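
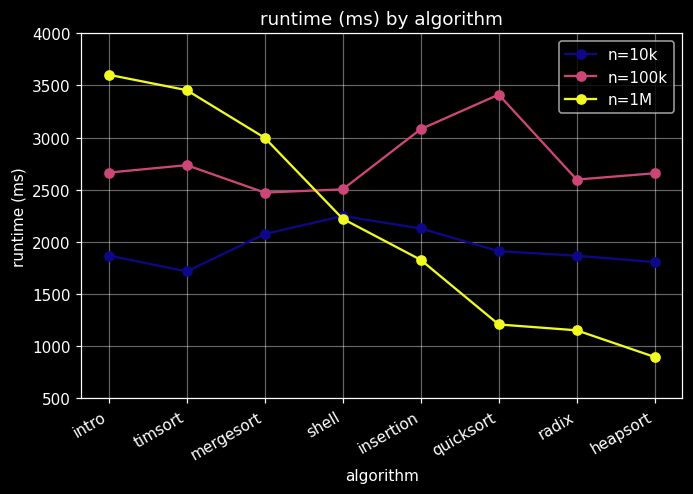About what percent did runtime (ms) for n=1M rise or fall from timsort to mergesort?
timsort ≈ 3500, mergesort ≈ 3000; (3000 − 3500) / 3500 ≈ -14.3%.

≈ -14.3%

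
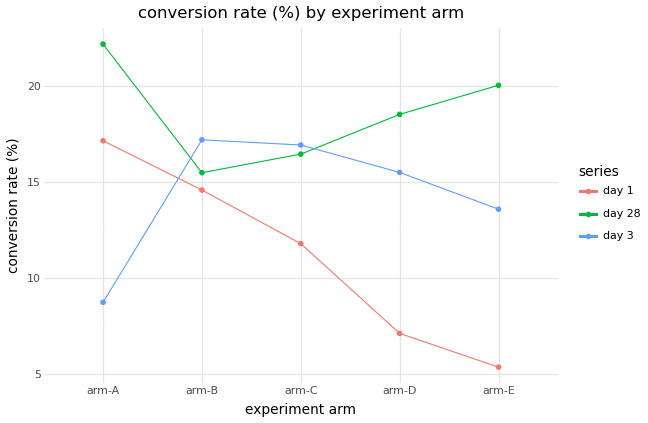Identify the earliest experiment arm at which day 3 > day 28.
arm-A: day 3 ≈ 8 vs day 28 ≈ 22 (not yet); arm-B: day 3 ≈ 18 vs day 28 ≈ 16 (first crossover).

arm-B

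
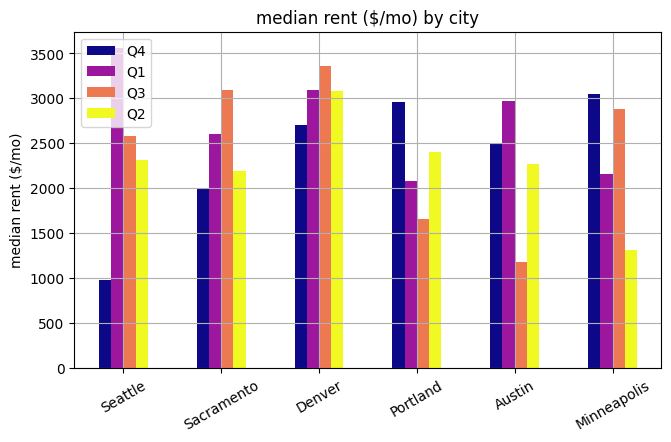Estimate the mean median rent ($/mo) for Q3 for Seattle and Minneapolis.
≈ 2750

(2500 + 3000) / 2 ≈ 2750.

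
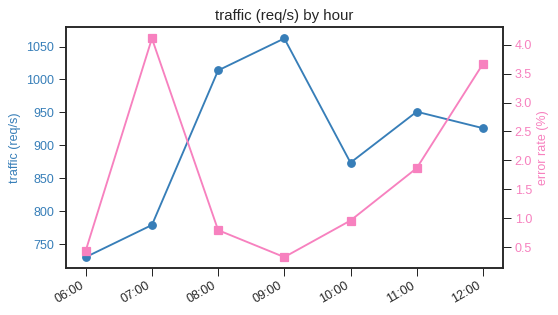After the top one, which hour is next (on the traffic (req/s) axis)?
Top 3 (on the traffic (req/s) axis): 09:00 ≈ 1050, 08:00 ≈ 1000, 11:00 ≈ 950.

08:00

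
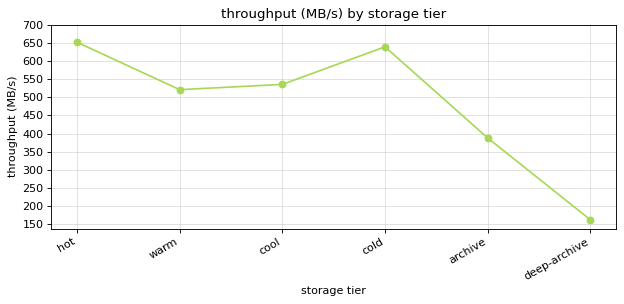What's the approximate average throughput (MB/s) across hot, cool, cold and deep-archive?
≈ 500

(650 + 550 + 650 + 150) / 4 ≈ 500.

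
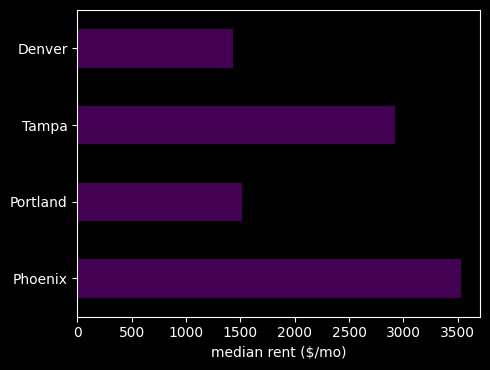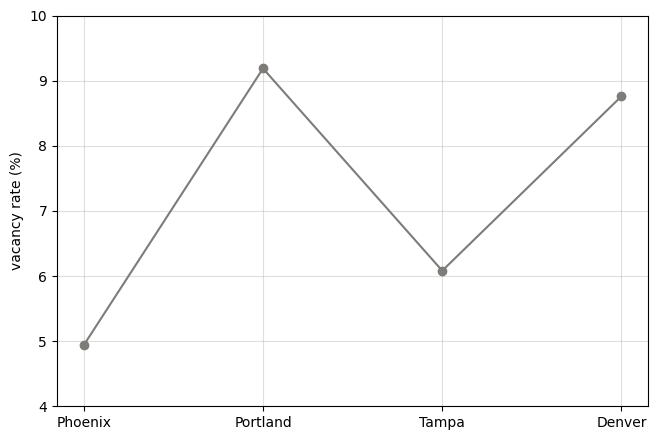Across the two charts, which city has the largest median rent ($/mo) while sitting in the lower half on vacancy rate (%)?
Phoenix

Chart 2 median vacancy rate (%) ≈ 7; below-median cities: Phoenix, Tampa. Among those, Phoenix has the highest median rent ($/mo) (≈ 3500).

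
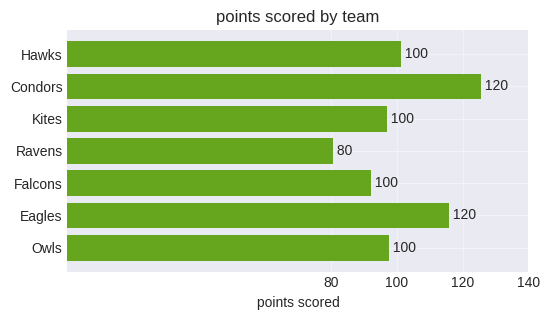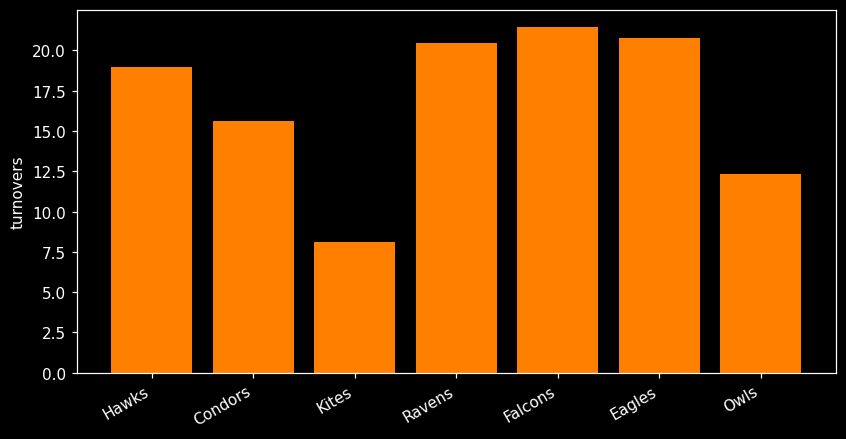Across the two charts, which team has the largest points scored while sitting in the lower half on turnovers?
Condors

Chart 2 median turnovers ≈ 18; below-median teams: Condors, Kites, Owls. Among those, Condors has the highest points scored (≈ 120).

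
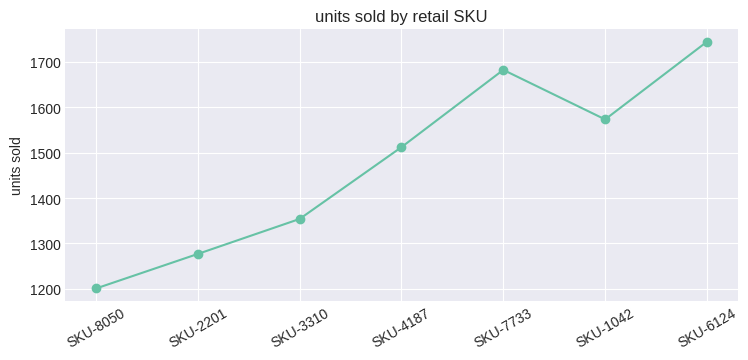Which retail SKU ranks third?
Top 4: SKU-6124 ≈ 1750, SKU-7733 ≈ 1700, SKU-1042 ≈ 1550, SKU-4187 ≈ 1500.

SKU-1042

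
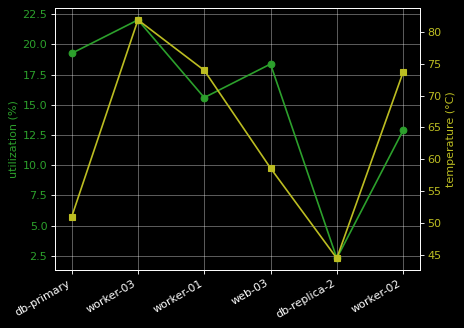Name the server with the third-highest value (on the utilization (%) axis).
Top 4 (on the utilization (%) axis): worker-03 ≈ 22, db-primary ≈ 20, web-03 ≈ 18, worker-01 ≈ 16.

web-03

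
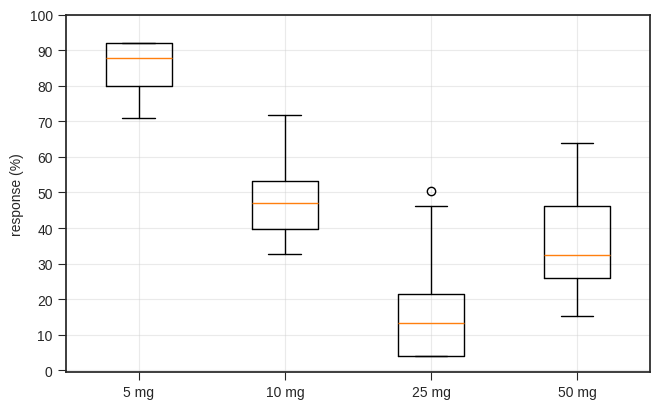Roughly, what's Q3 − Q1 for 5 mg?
Q3 ≈ 90, Q1 ≈ 80; IQR ≈ 10.

≈ 10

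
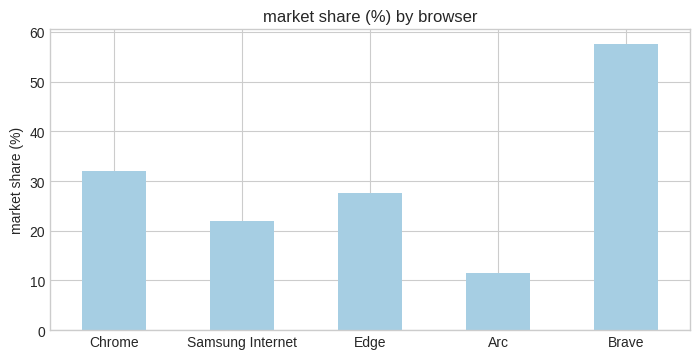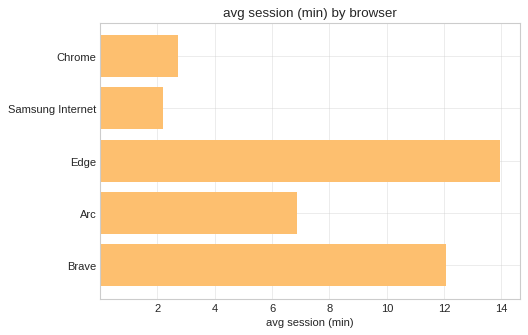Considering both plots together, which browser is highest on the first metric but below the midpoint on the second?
Chart 2 median avg session (min) ≈ 6; below-median browsers: Chrome, Samsung Internet. Among those, Chrome has the highest market share (%) (≈ 30).

Chrome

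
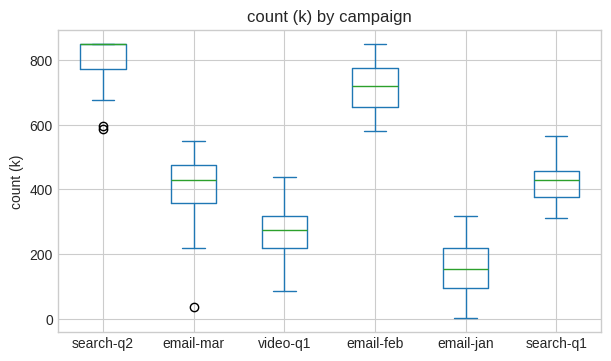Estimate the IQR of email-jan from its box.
≈ 100

Q3 ≈ 200, Q1 ≈ 100; IQR ≈ 100.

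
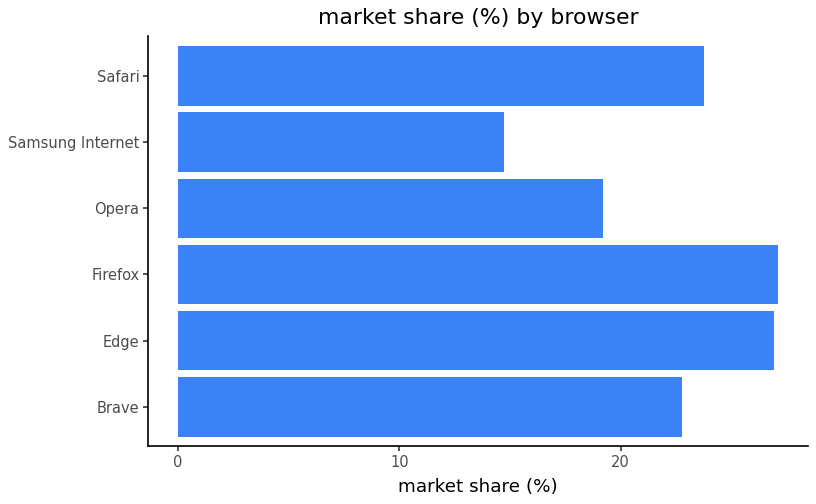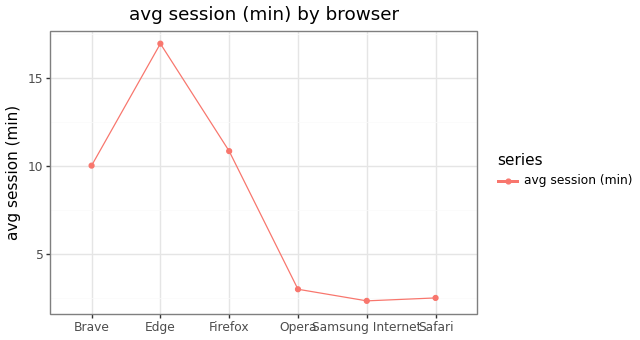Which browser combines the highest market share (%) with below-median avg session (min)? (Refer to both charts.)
Chart 2 median avg session (min) ≈ 6; below-median browsers: Opera, Samsung Internet, Safari. Among those, Safari has the highest market share (%) (≈ 25).

Safari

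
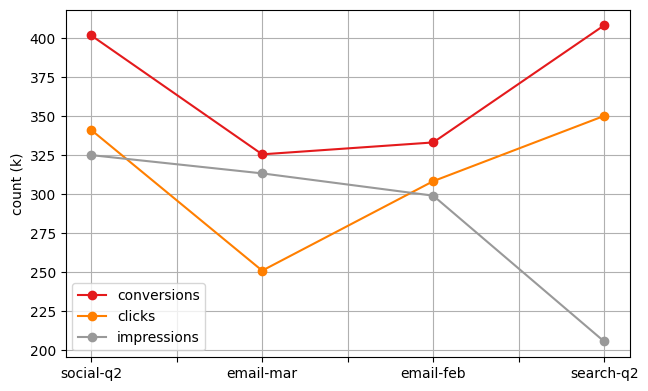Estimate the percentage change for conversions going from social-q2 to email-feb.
social-q2 ≈ 400, email-feb ≈ 340; (340 − 400) / 400 ≈ -15%.

≈ -15%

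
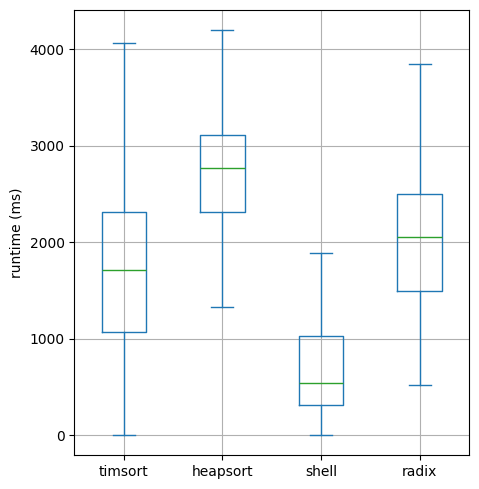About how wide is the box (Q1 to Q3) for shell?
Q3 ≈ 1000, Q1 ≈ 400; IQR ≈ 600.

≈ 600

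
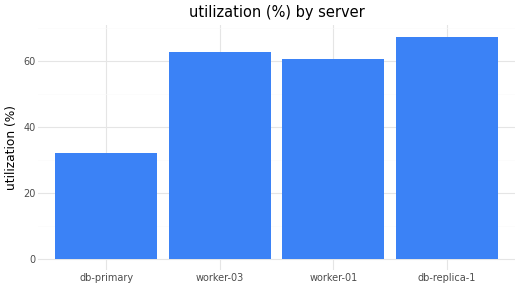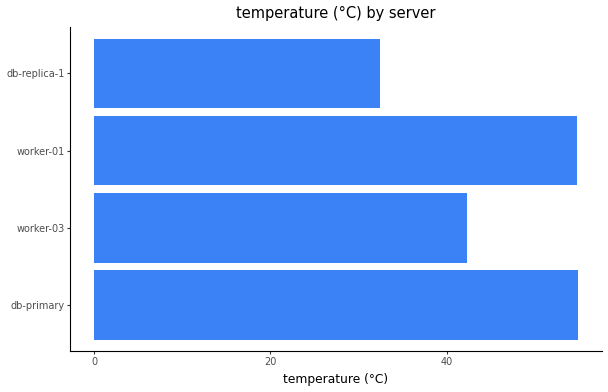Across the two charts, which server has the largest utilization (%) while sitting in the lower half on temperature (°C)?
db-replica-1

Chart 2 median temperature (°C) ≈ 50; below-median servers: worker-03, db-replica-1. Among those, db-replica-1 has the highest utilization (%) (≈ 70).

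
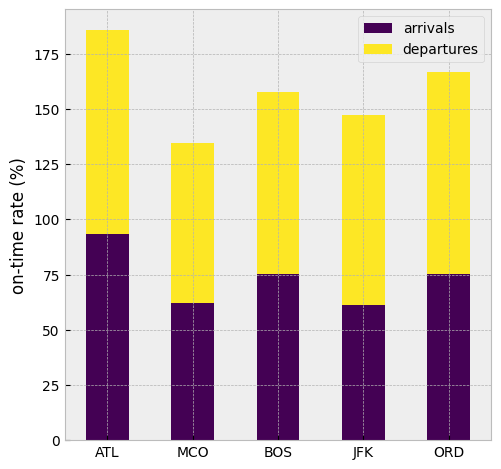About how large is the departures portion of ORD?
≈ 80

departures top ≈ 160, bottom ≈ 80; segment ≈ 80.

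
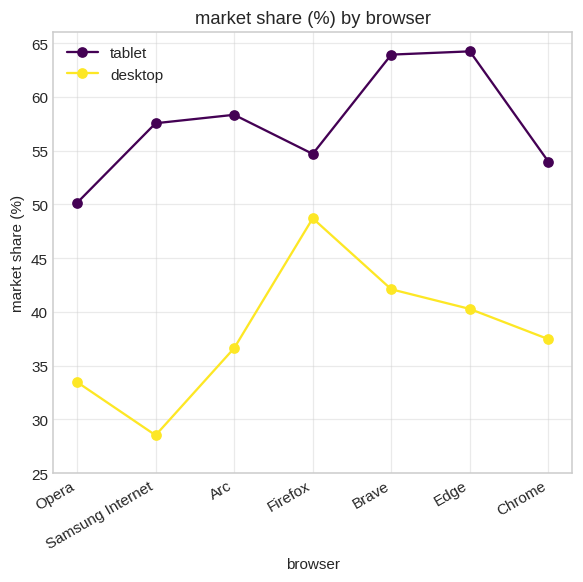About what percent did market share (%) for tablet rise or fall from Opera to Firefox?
Opera ≈ 50, Firefox ≈ 55; (55 − 50) / 50 ≈ +10%.

≈ +10%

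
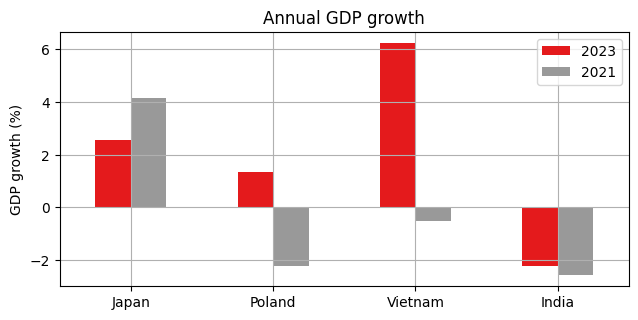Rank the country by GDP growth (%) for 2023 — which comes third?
Poland

Top 4 for 2023: Vietnam ≈ 6, Japan ≈ 3, Poland ≈ 1, India ≈ -2.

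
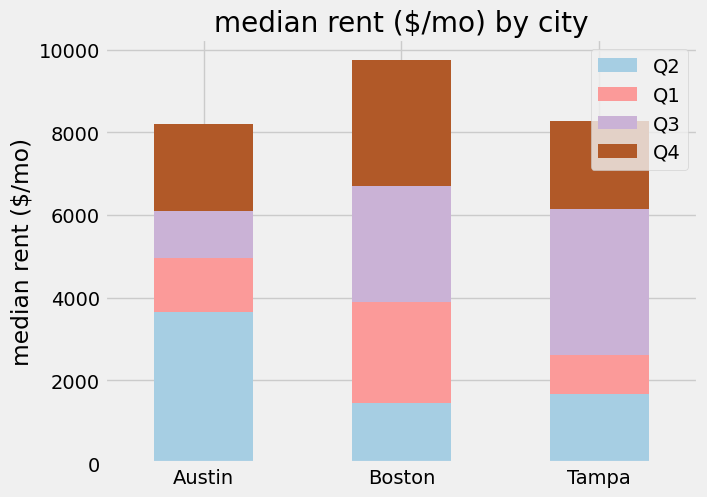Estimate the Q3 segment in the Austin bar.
≈ 1000

Q3 top ≈ 6000, bottom ≈ 5000; segment ≈ 1000.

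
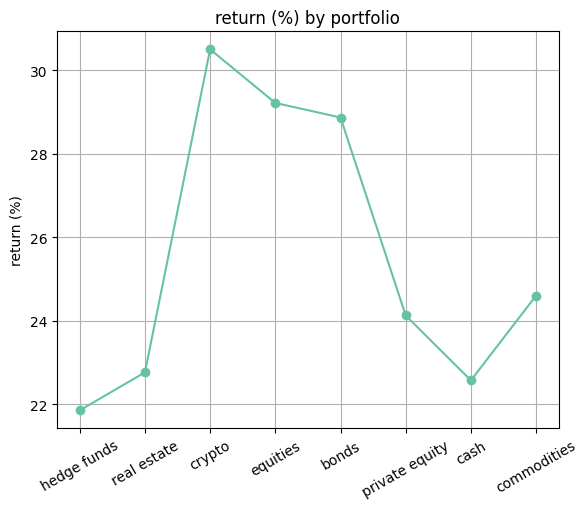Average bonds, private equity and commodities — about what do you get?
(29 + 24 + 25) / 3 ≈ 26.

≈ 26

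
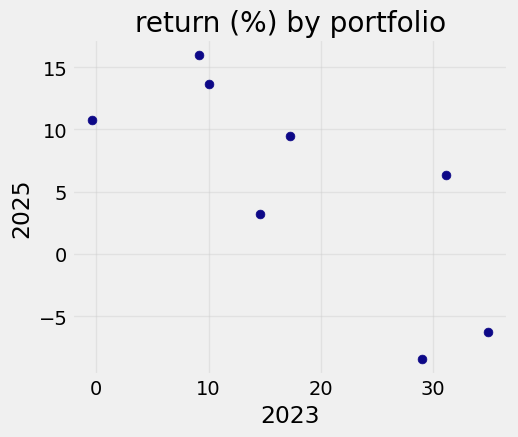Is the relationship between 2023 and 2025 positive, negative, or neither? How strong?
Points are negatively correlated; strong (|r| ≈ 0.8).

negative, strong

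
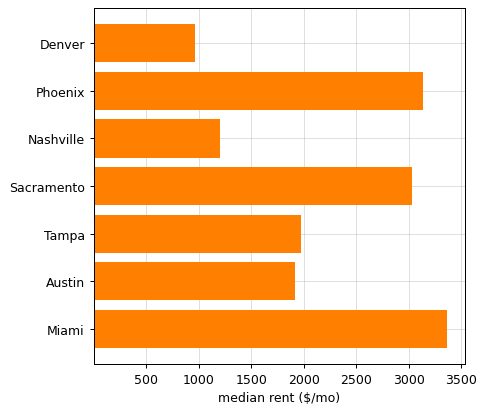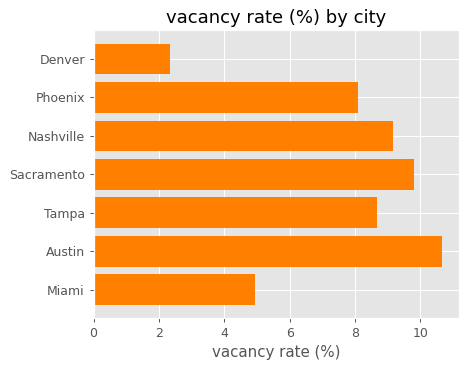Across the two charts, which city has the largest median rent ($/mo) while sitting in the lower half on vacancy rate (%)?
Chart 2 median vacancy rate (%) ≈ 9; below-median cities: Denver, Phoenix, Miami. Among those, Miami has the highest median rent ($/mo) (≈ 3500).

Miami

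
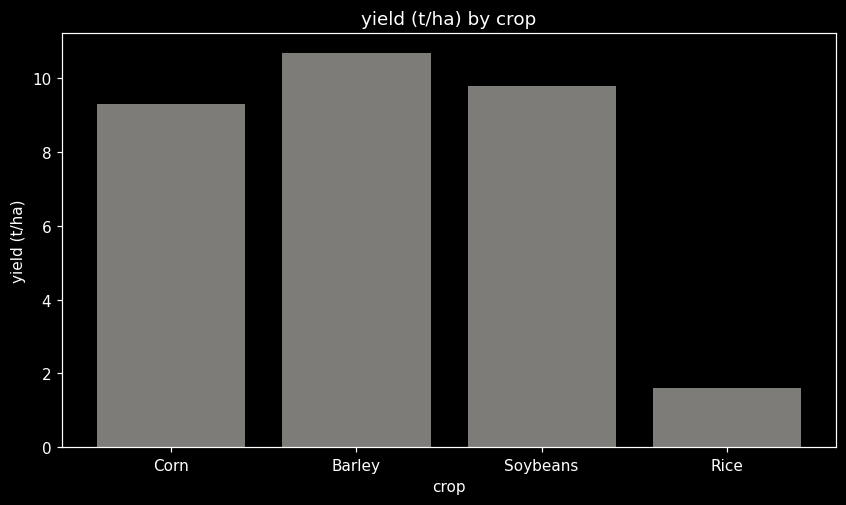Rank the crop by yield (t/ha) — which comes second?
Top 3: Barley ≈ 11, Soybeans ≈ 10, Corn ≈ 9.

Soybeans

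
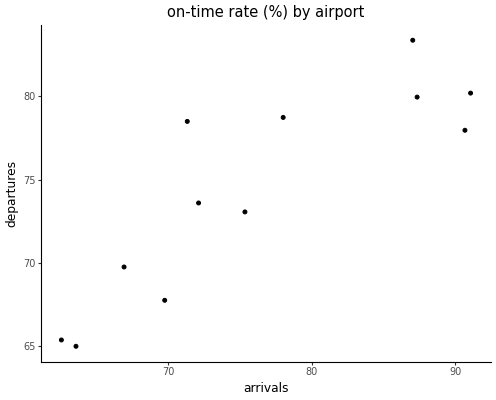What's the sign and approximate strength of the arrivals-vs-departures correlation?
Points are positively correlated; strong (|r| ≈ 0.9).

positive, strong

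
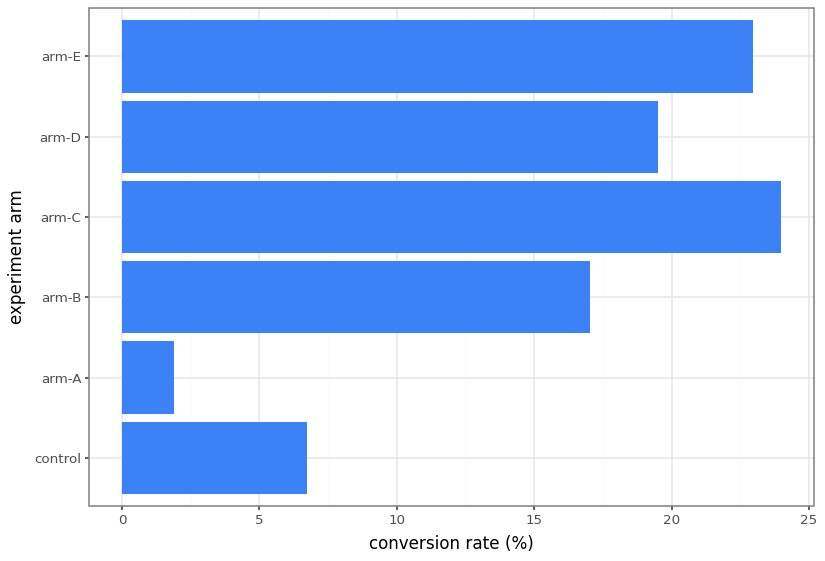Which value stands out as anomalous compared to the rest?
arm-A ≈ 2; the rest sit between ≈ 6 and ≈ 24.

arm-A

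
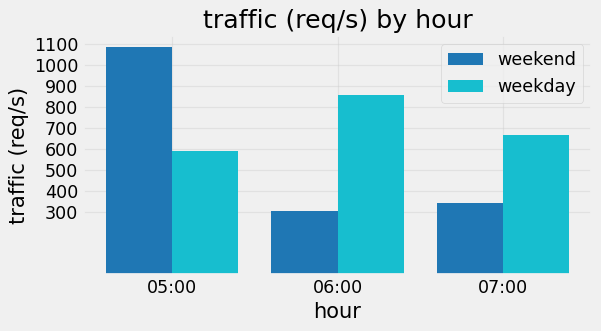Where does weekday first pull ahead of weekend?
05:00: weekday ≈ 600 vs weekend ≈ 1100 (not yet); 06:00: weekday ≈ 900 vs weekend ≈ 300 (first crossover).

06:00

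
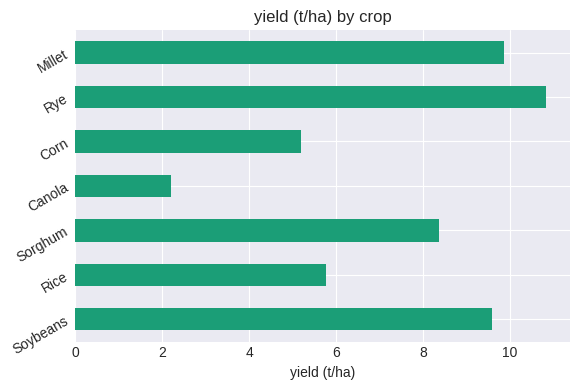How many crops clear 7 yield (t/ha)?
4

Above 7: Soybeans, Sorghum, Rye, Millet.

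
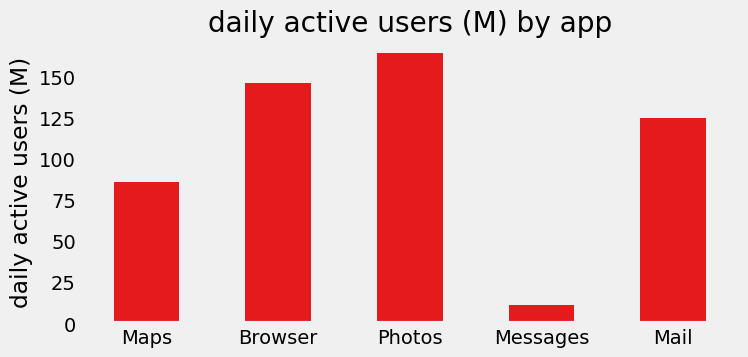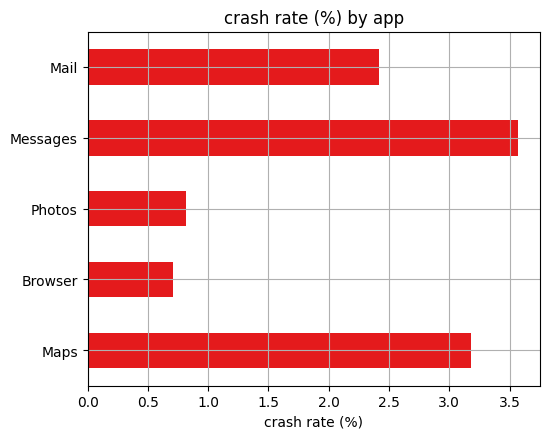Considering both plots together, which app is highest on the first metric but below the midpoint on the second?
Photos

Chart 2 median crash rate (%) ≈ 2.5; below-median apps: Browser, Photos. Among those, Photos has the highest daily active users (M) (≈ 160).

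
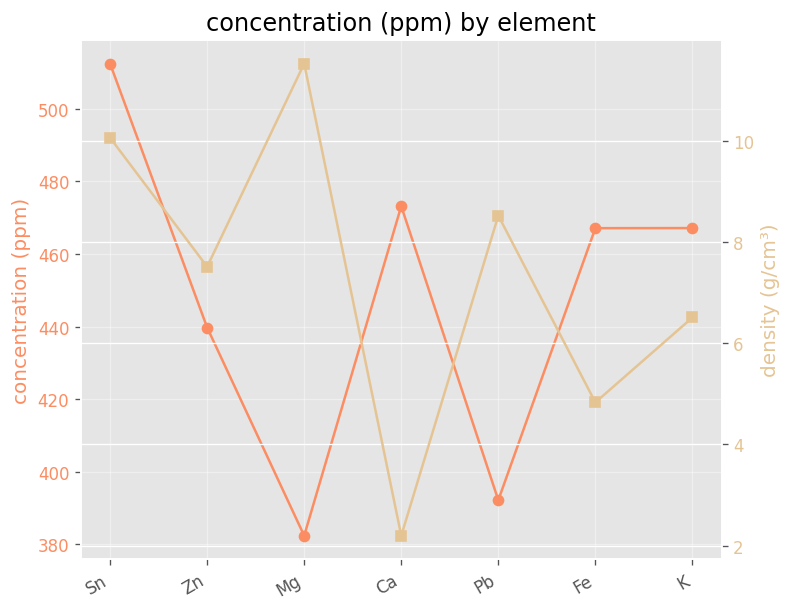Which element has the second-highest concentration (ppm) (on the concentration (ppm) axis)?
Ca

Top 3 (on the concentration (ppm) axis): Sn ≈ 520, Ca ≈ 480, K ≈ 460.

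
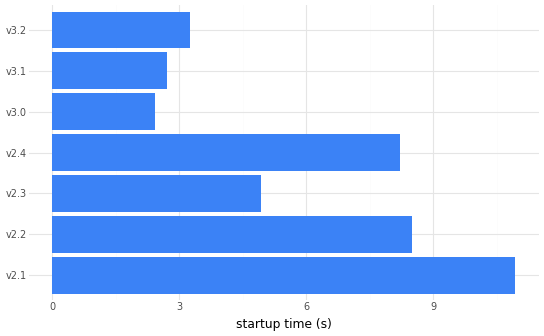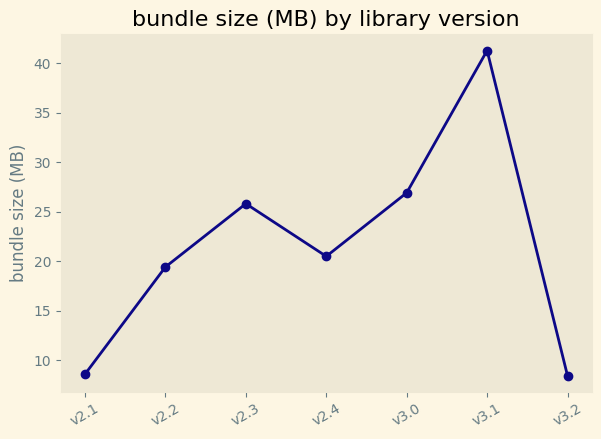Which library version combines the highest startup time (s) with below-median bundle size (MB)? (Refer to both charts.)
v2.1

Chart 2 median bundle size (MB) ≈ 20; below-median library versions: v2.1, v2.2, v3.2. Among those, v2.1 has the highest startup time (s) (≈ 10).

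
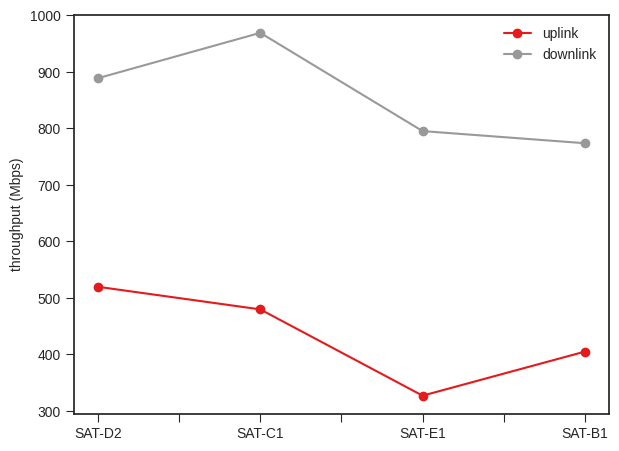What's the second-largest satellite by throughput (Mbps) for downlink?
SAT-D2

Top 3 for downlink: SAT-C1 ≈ 1000, SAT-D2 ≈ 900, SAT-E1 ≈ 800.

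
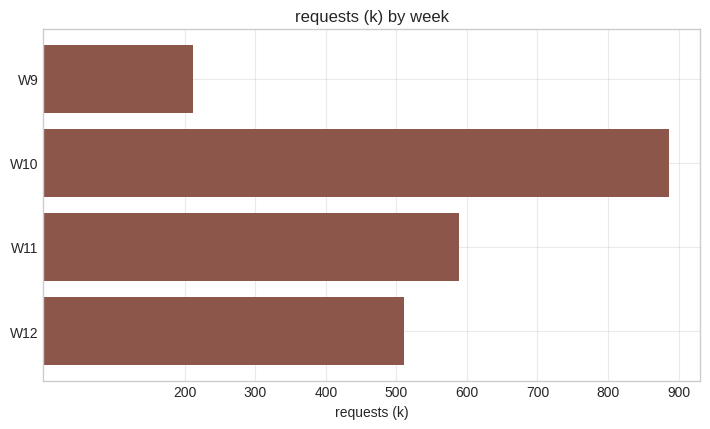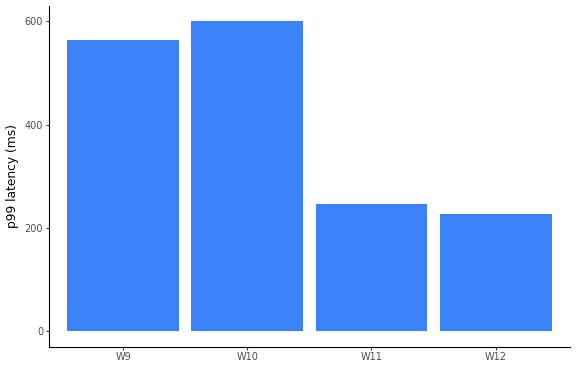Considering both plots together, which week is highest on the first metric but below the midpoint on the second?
Chart 2 median p99 latency (ms) ≈ 400; below-median weeks: W11, W12. Among those, W11 has the highest requests (k) (≈ 600).

W11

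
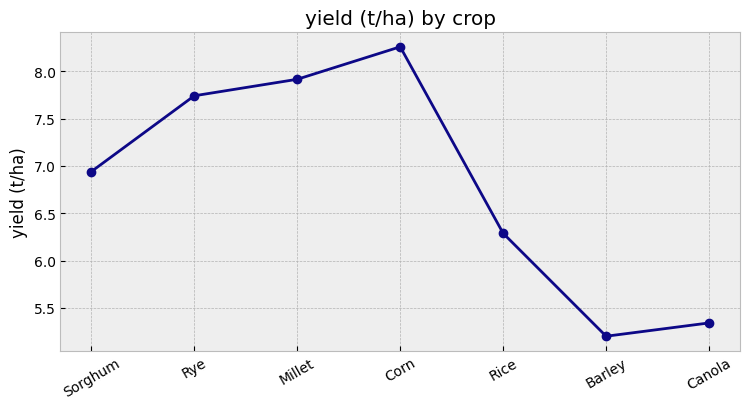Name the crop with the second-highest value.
Millet

Top 3: Corn ≈ 8.5, Millet ≈ 8.0, Rye ≈ 7.5.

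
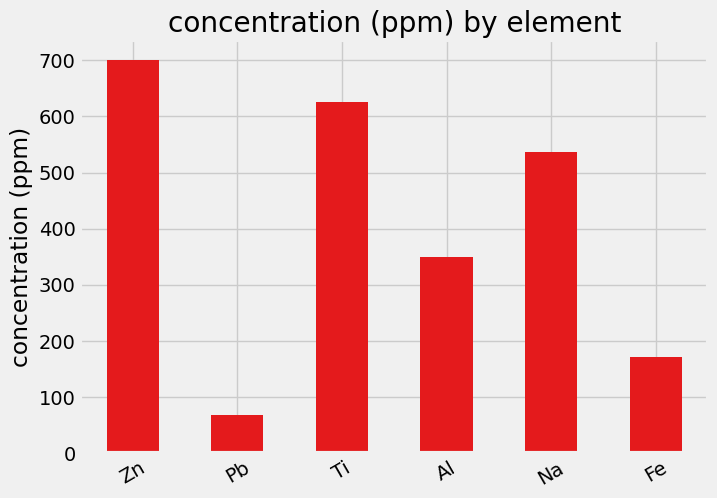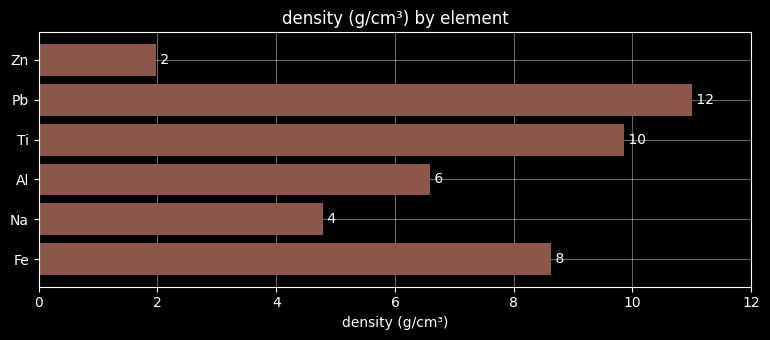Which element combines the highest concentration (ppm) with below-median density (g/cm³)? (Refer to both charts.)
Chart 2 median density (g/cm³) ≈ 8; below-median elements: Zn, Al, Na. Among those, Zn has the highest concentration (ppm) (≈ 700).

Zn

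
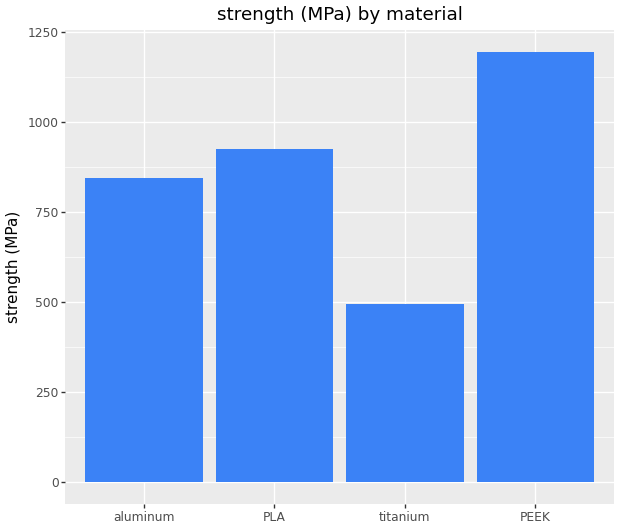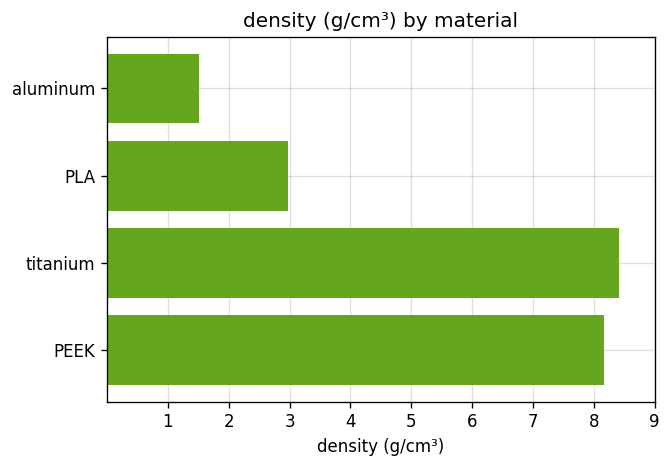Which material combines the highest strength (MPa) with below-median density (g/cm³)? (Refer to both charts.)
PLA

Chart 2 median density (g/cm³) ≈ 6; below-median materials: aluminum, PLA. Among those, PLA has the highest strength (MPa) (≈ 1000).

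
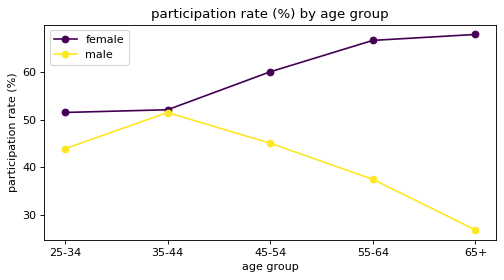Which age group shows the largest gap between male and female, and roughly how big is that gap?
65+: male ≈ 25, female ≈ 70 → gap ≈ 45. Next-largest (55-64) is only ≈ 30.

65+, ≈ 45 %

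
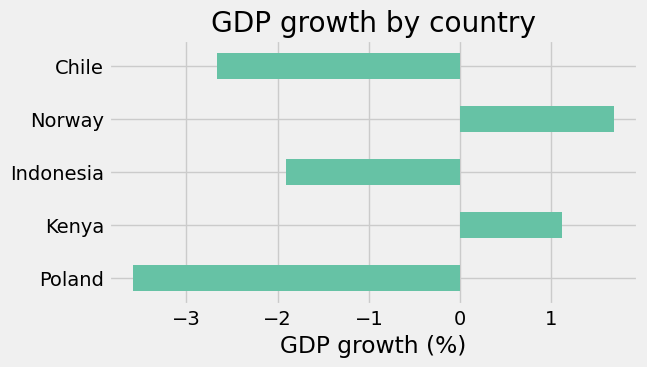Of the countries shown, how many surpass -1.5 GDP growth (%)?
2

Above -1.5: Kenya, Norway.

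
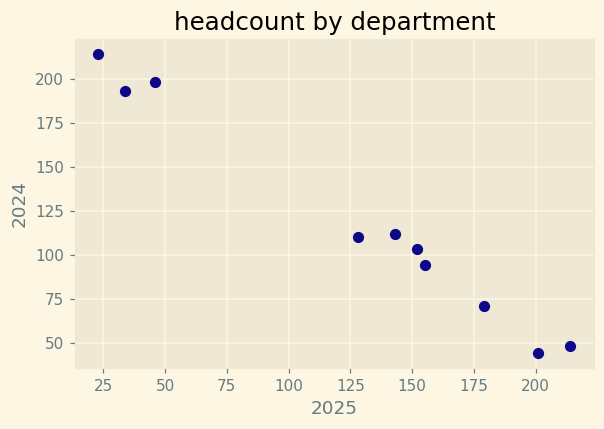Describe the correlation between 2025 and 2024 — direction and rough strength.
Points are negatively correlated; strong (|r| ≈ 1.0).

negative, strong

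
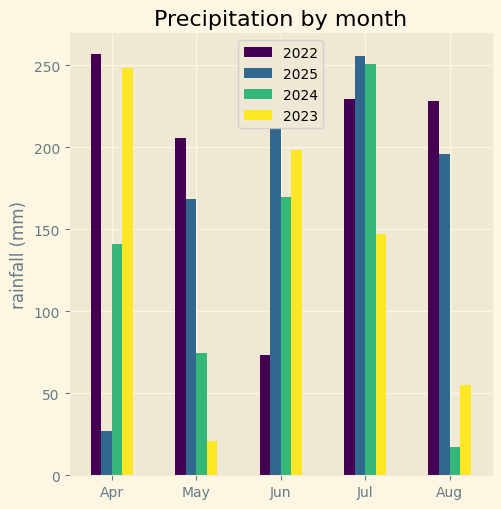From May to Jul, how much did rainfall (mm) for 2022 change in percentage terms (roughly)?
≈ +12.5%

May ≈ 200, Jul ≈ 225; (225 − 200) / 200 ≈ +12.5%.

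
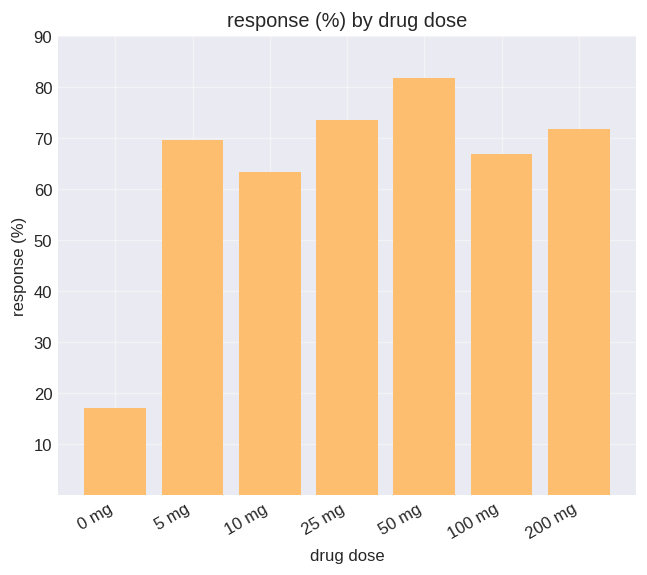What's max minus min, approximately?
≈ 60

Max 50 mg ≈ 80, min 0 mg ≈ 20; range ≈ 60.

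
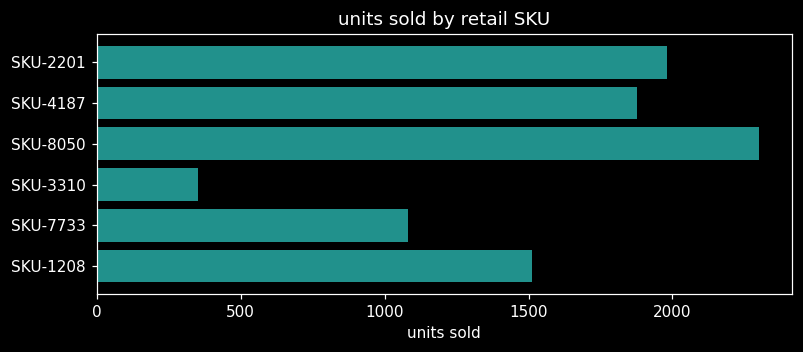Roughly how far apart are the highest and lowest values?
Max SKU-8050 ≈ 2400, min SKU-3310 ≈ 400; range ≈ 2000.

≈ 2000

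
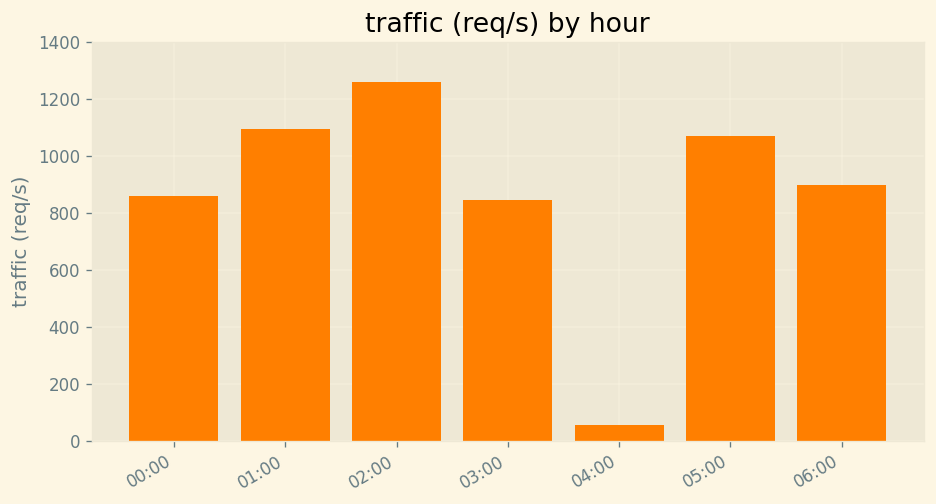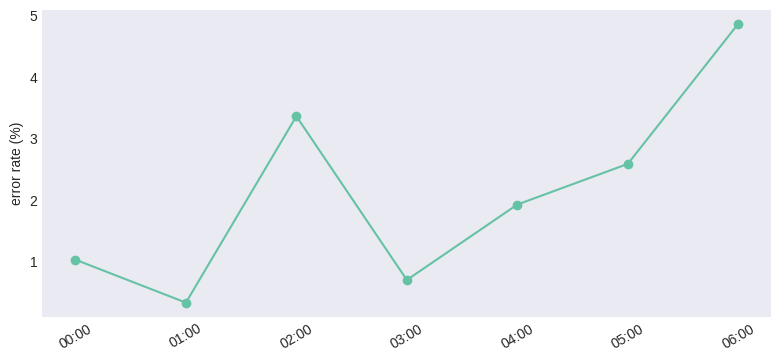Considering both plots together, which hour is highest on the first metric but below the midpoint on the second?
Chart 2 median error rate (%) ≈ 2; below-median hours: 00:00, 01:00, 03:00. Among those, 01:00 has the highest traffic (req/s) (≈ 1000).

01:00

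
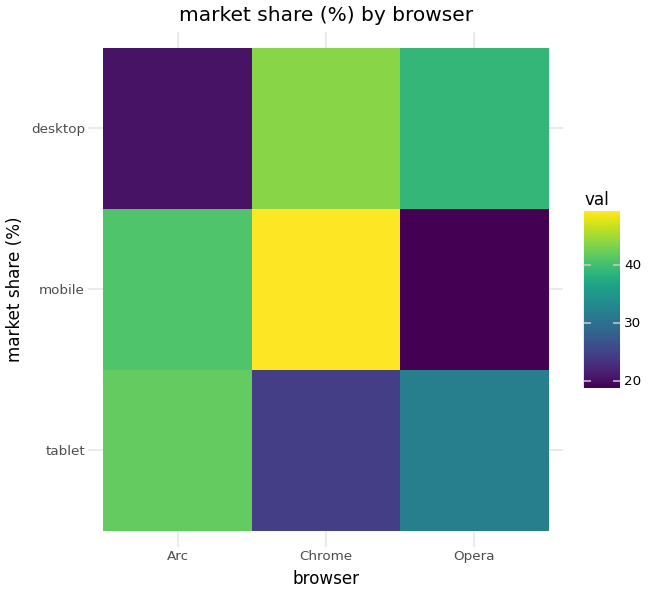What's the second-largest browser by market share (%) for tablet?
Opera

Top 3 for tablet: Arc ≈ 40, Opera ≈ 30, Chrome ≈ 25.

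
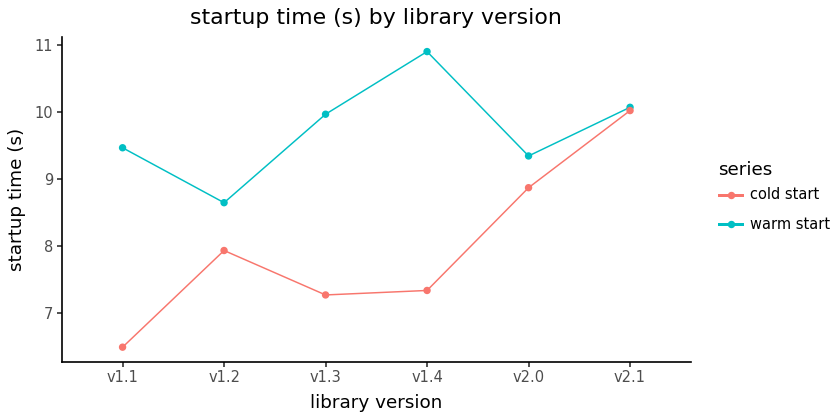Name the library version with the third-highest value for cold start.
v1.2

Top 4 for cold start: v2.1 ≈ 10.0, v2.0 ≈ 9.0, v1.2 ≈ 8.0, v1.4 ≈ 7.5.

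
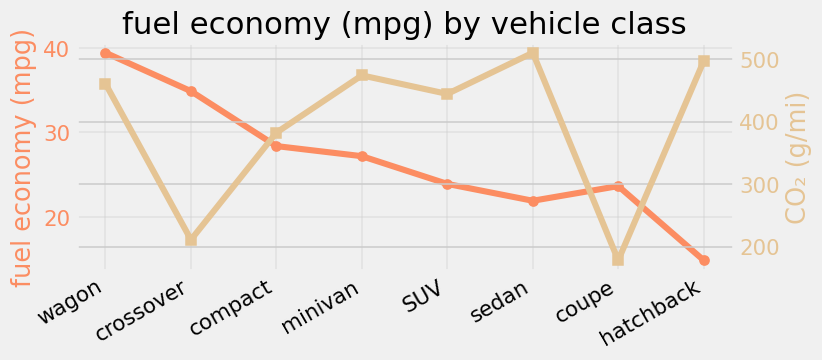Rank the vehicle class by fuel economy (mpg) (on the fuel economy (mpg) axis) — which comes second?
crossover

Top 3 (on the fuel economy (mpg) axis): wagon ≈ 40, crossover ≈ 35, compact ≈ 30.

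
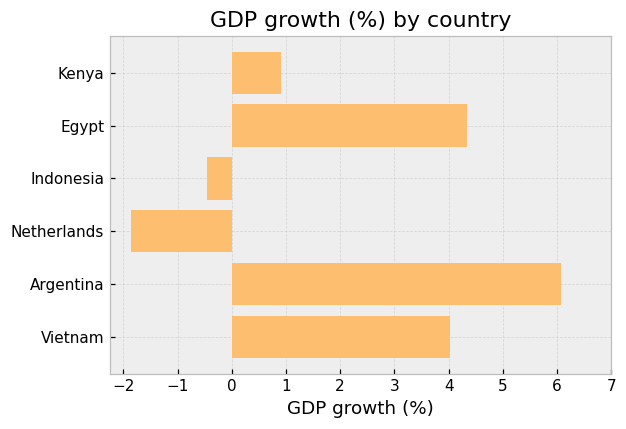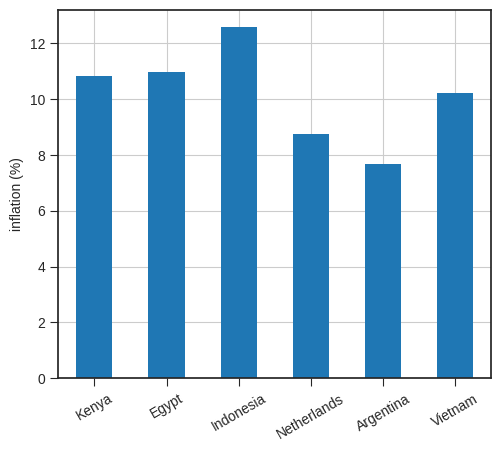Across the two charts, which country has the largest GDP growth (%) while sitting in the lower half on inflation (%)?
Chart 2 median inflation (%) ≈ 10; below-median countries: Netherlands, Argentina, Vietnam. Among those, Argentina has the highest GDP growth (%) (≈ 6).

Argentina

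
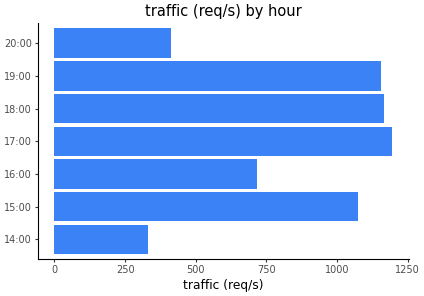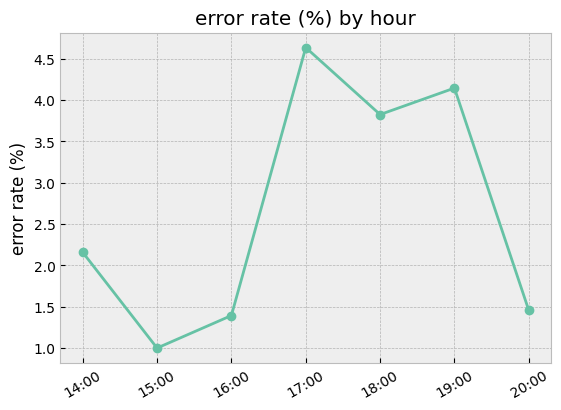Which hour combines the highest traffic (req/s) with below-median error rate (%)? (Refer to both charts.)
15:00

Chart 2 median error rate (%) ≈ 2; below-median hours: 15:00, 16:00, 20:00. Among those, 15:00 has the highest traffic (req/s) (≈ 1000).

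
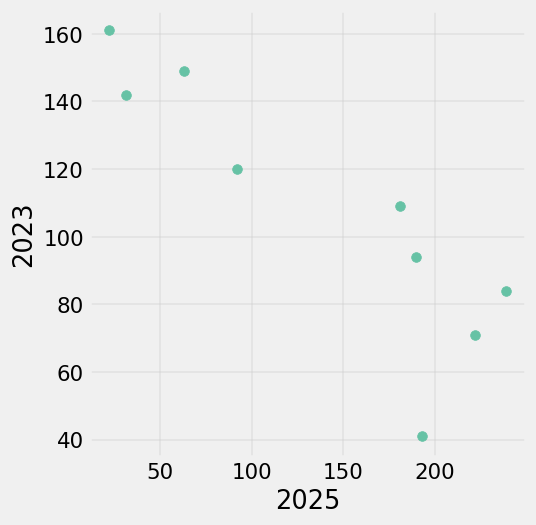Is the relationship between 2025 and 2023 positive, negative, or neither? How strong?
negative, strong

Points are negatively correlated; strong (|r| ≈ 0.9).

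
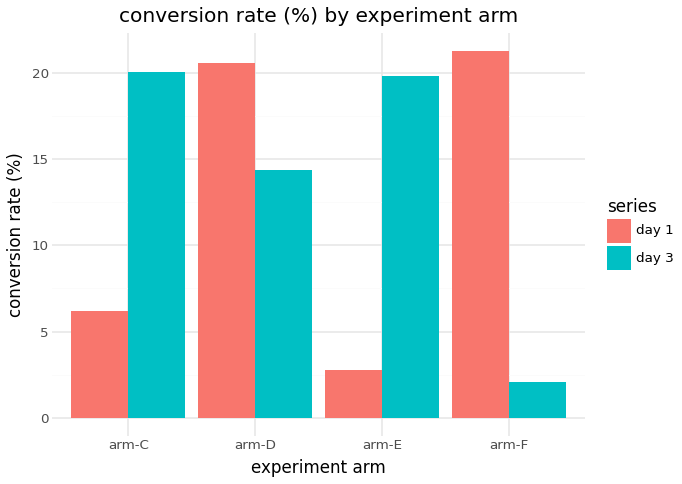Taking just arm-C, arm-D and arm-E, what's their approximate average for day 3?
(20 + 14 + 20) / 3 ≈ 18.

≈ 18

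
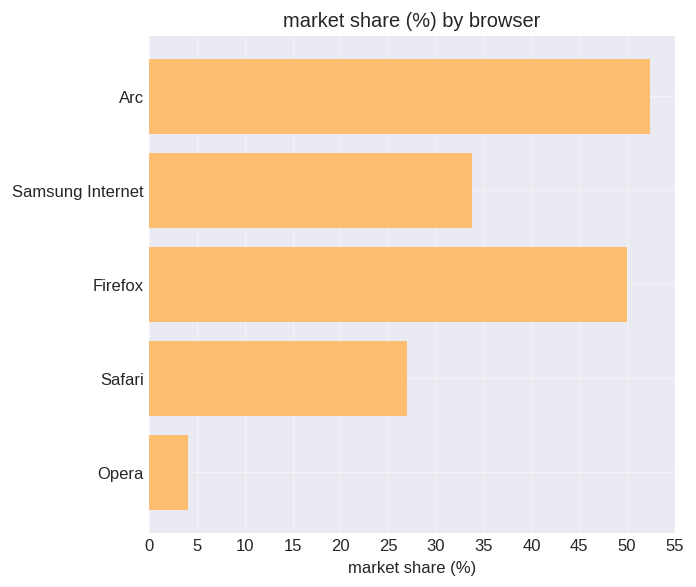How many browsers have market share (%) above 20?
4

Above 20: Arc, Samsung Internet, Firefox, Safari.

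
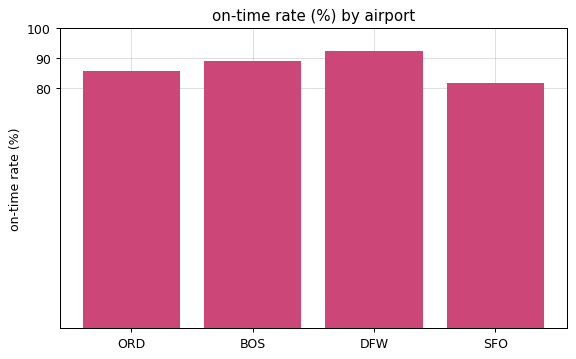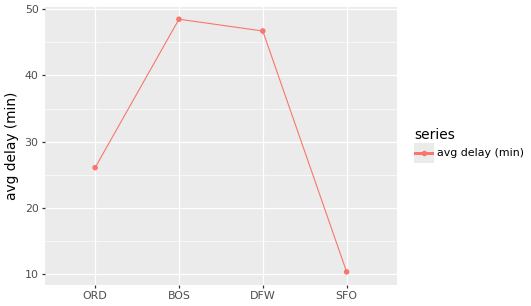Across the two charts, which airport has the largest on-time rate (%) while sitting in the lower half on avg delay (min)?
ORD

Chart 2 median avg delay (min) ≈ 35; below-median airports: ORD, SFO. Among those, ORD has the highest on-time rate (%) (≈ 90).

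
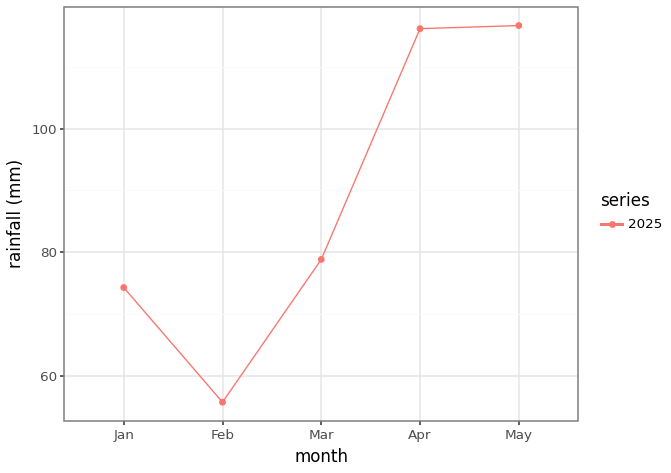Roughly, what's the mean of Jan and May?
(70 + 120) / 2 ≈ 95.

≈ 95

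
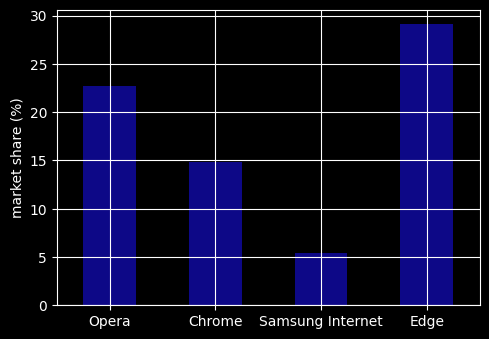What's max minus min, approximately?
Max Edge ≈ 30, min Samsung Internet ≈ 5; range ≈ 25.

≈ 25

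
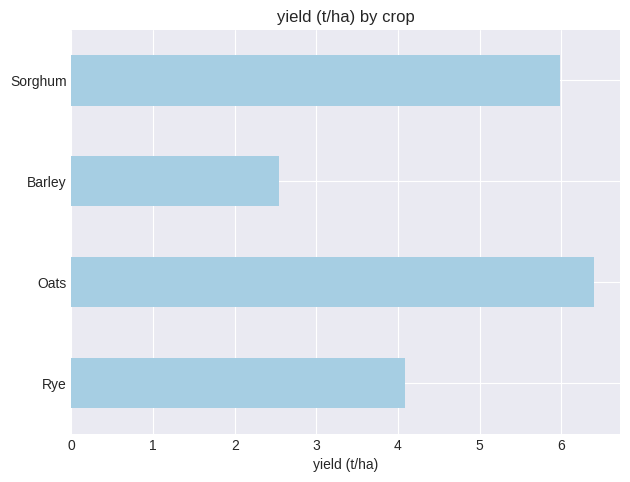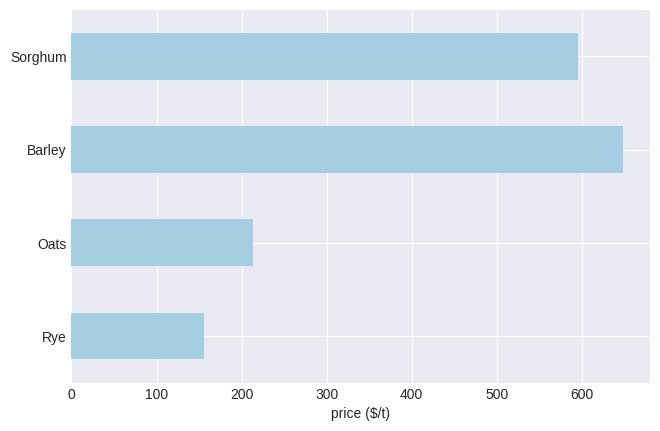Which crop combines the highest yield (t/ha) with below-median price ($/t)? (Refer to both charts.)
Oats

Chart 2 median price ($/t) ≈ 400; below-median crops: Rye, Oats. Among those, Oats has the highest yield (t/ha) (≈ 6).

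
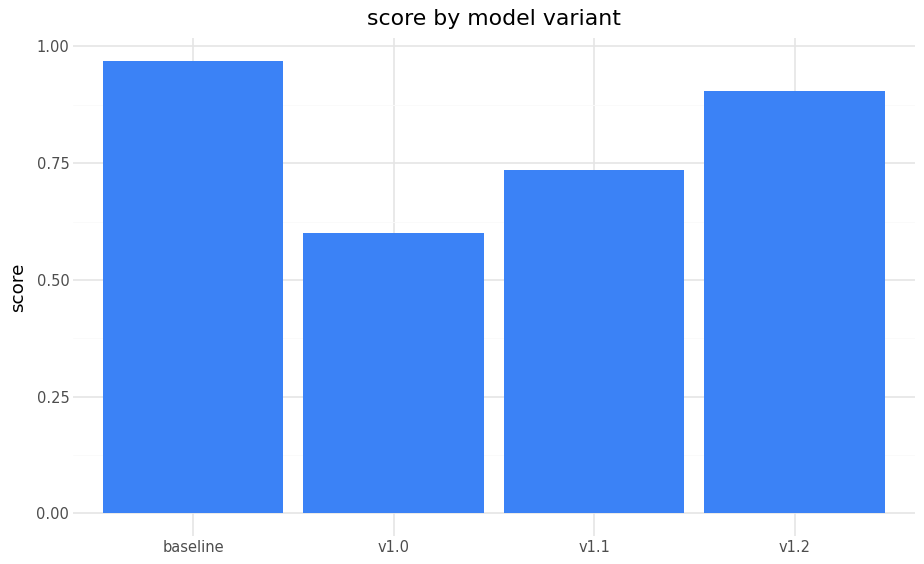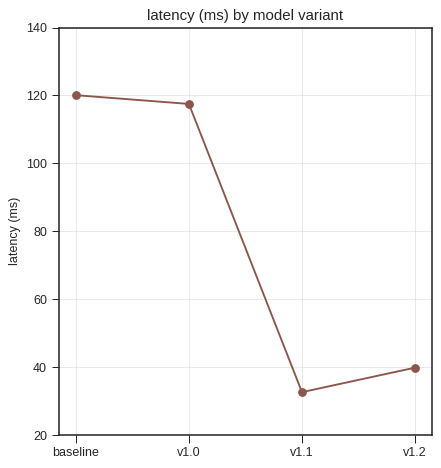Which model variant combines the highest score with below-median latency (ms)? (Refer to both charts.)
Chart 2 median latency (ms) ≈ 80; below-median model variants: v1.1, v1.2. Among those, v1.2 has the highest score (≈ 0.9).

v1.2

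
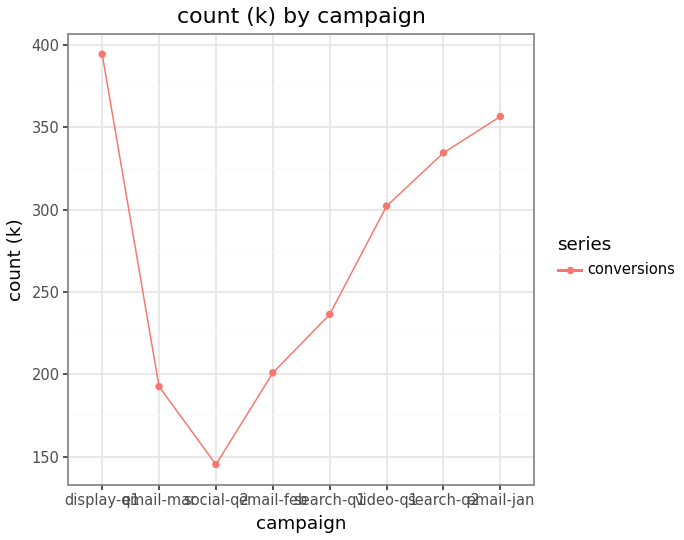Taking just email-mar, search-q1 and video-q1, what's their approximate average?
≈ 242

(200 + 225 + 300) / 3 ≈ 242.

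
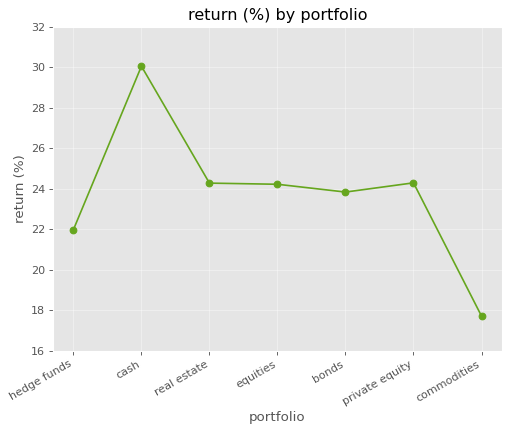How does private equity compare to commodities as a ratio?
private equity ≈ 24, commodities ≈ 18; 24/18 ≈ 1.33.

≈ 1.33×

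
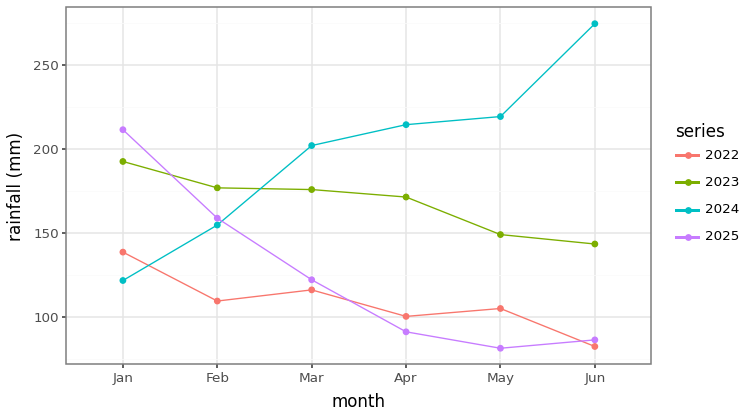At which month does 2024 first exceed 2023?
Mar

Feb: 2024 ≈ 160 vs 2023 ≈ 180 (not yet); Mar: 2024 ≈ 200 vs 2023 ≈ 180 (first crossover).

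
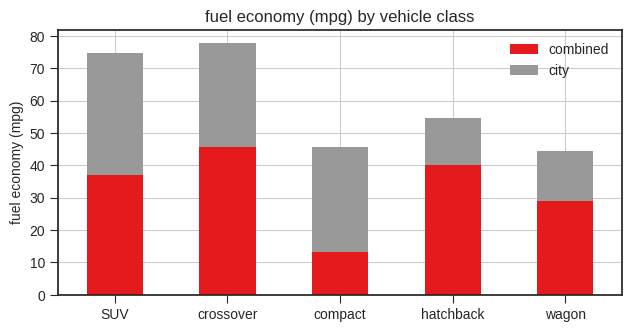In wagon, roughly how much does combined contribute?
combined top ≈ 30, bottom ≈ 0; segment ≈ 30.

≈ 30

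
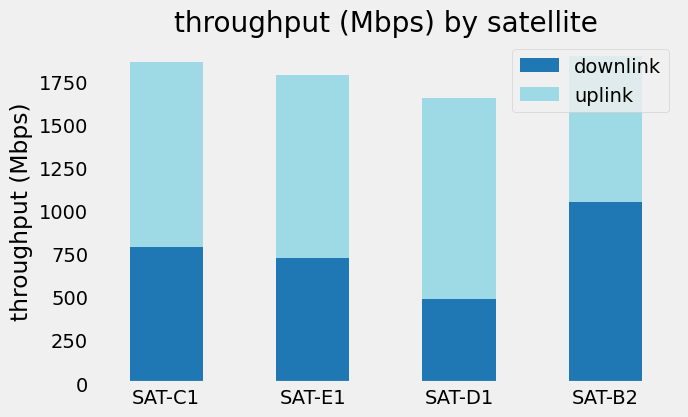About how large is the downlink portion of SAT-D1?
downlink top ≈ 400, bottom ≈ 0; segment ≈ 400.

≈ 400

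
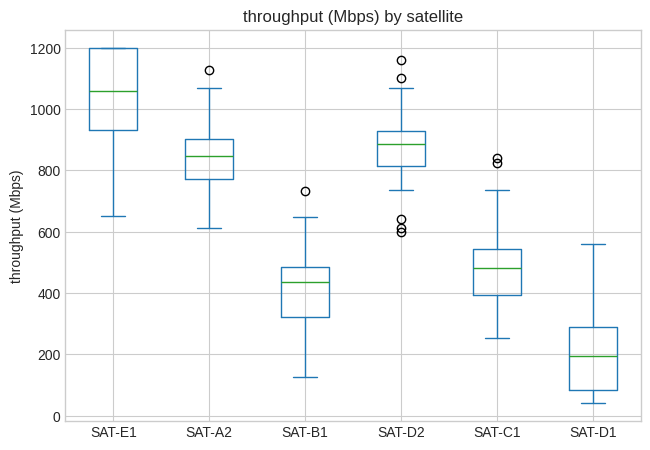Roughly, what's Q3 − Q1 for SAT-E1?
≈ 300

Q3 ≈ 1200, Q1 ≈ 900; IQR ≈ 300.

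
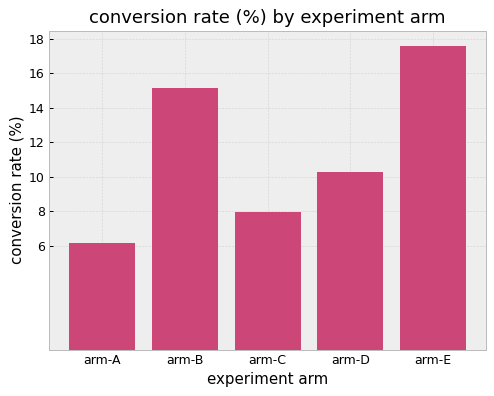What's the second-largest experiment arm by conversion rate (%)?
Top 3: arm-E ≈ 18, arm-B ≈ 16, arm-D ≈ 10.

arm-B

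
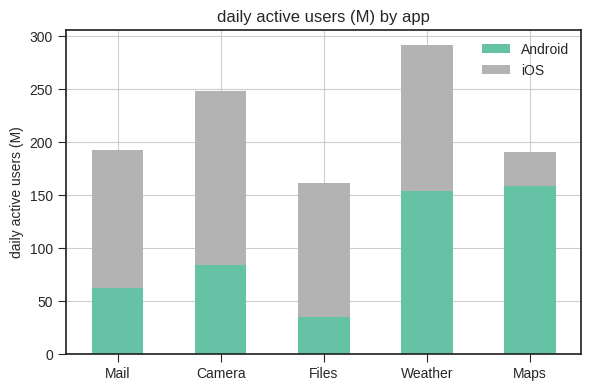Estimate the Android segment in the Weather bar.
Android top ≈ 150, bottom ≈ 0; segment ≈ 150.

≈ 150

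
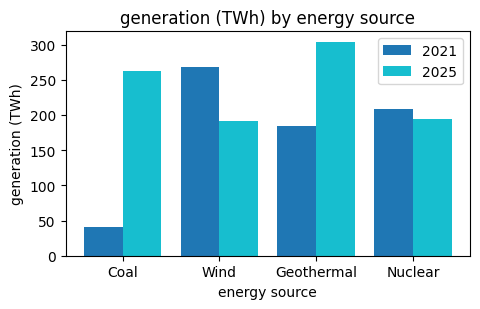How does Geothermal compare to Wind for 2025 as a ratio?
≈ 1.5×

Geothermal ≈ 300, Wind ≈ 200; 300/200 ≈ 1.5.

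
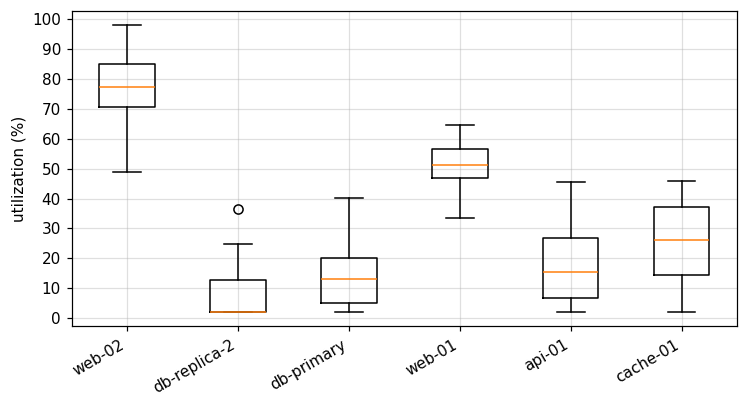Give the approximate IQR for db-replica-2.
Q3 ≈ 10, Q1 ≈ 0; IQR ≈ 10.

≈ 10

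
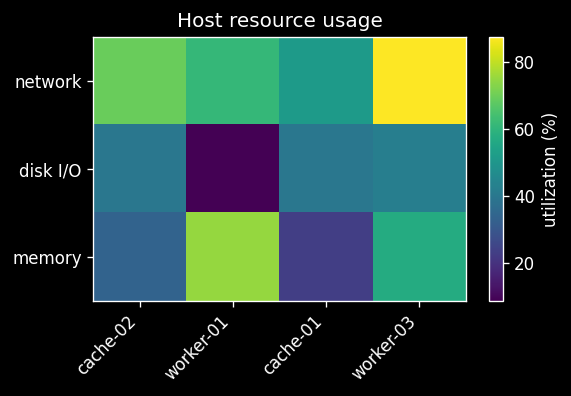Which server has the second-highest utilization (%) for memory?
Top 3 for memory: worker-01 ≈ 80, worker-03 ≈ 60, cache-02 ≈ 30.

worker-03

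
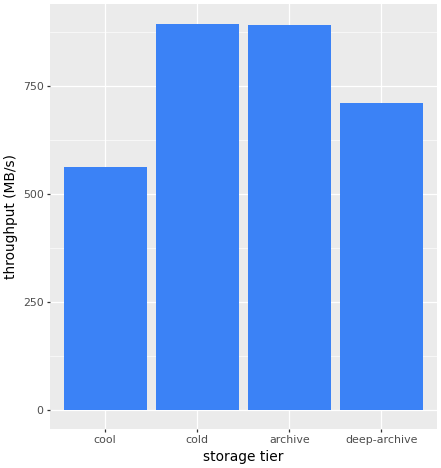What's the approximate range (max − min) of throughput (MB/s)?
Max cold ≈ 900, min cool ≈ 600; range ≈ 300.

≈ 300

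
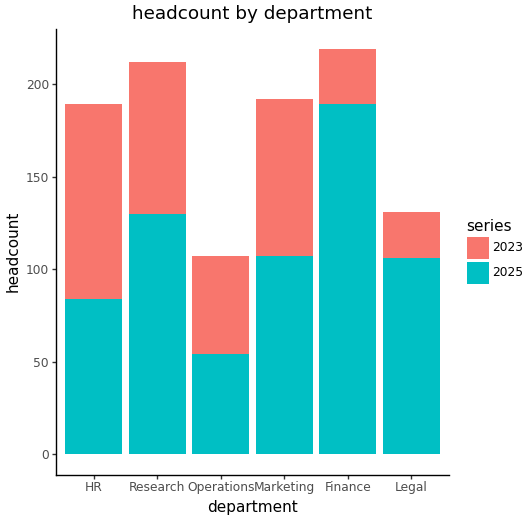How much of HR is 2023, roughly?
2023 top ≈ 180, bottom ≈ 80; segment ≈ 100.

≈ 100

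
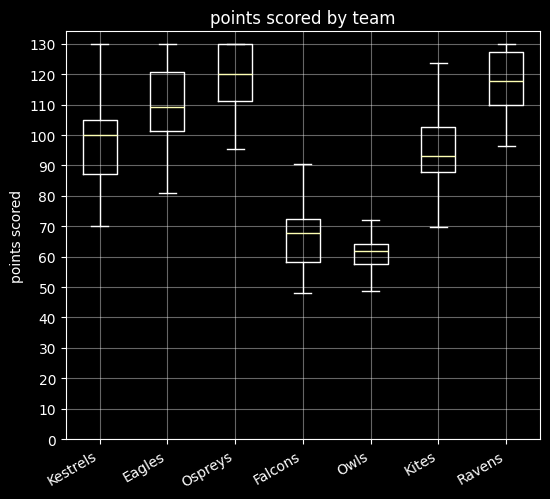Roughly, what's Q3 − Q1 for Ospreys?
Q3 ≈ 130, Q1 ≈ 110; IQR ≈ 20.

≈ 20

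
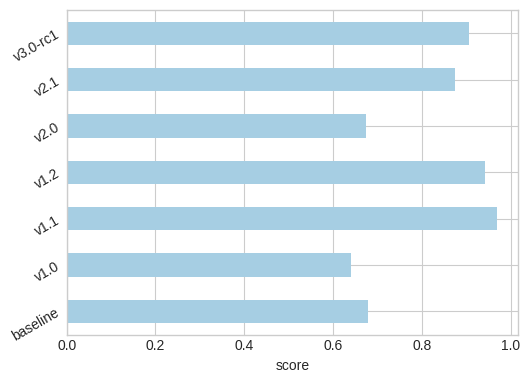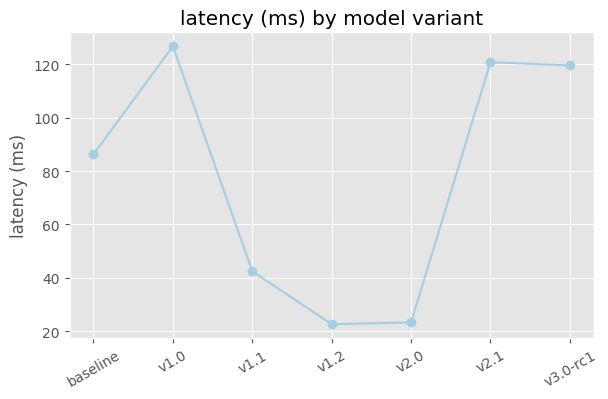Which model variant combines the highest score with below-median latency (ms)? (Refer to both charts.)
v1.1

Chart 2 median latency (ms) ≈ 80; below-median model variants: v1.1, v1.2, v2.0. Among those, v1.1 has the highest score (≈ 1).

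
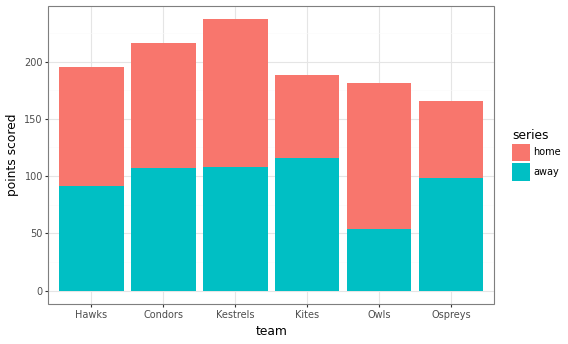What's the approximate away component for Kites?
away top ≈ 120, bottom ≈ 0; segment ≈ 120.

≈ 120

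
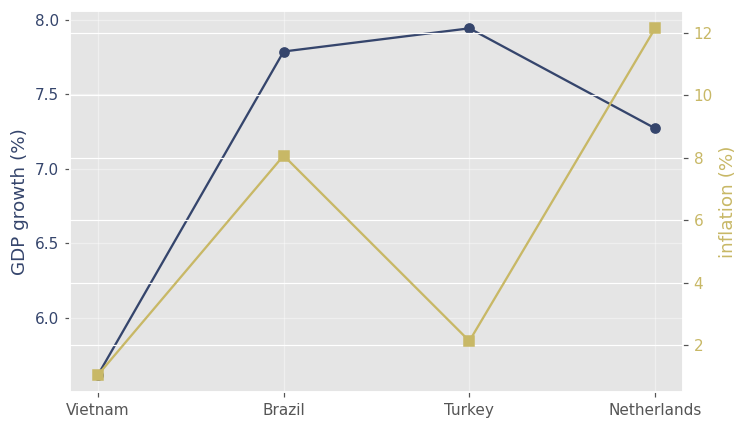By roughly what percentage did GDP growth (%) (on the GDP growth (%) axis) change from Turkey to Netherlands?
≈ -10%

Turkey ≈ 8.0, Netherlands ≈ 7.2; (7.2 − 8.0) / 8.0 ≈ -10%.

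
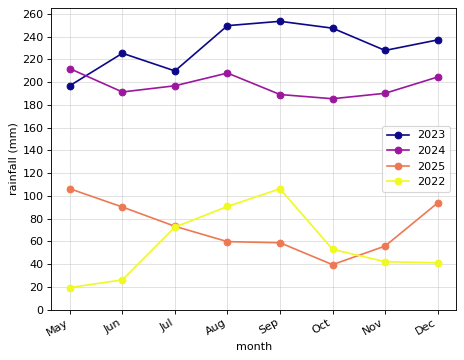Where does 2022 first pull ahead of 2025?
Aug

Jul: 2022 ≈ 80 vs 2025 ≈ 80 (not yet); Aug: 2022 ≈ 100 vs 2025 ≈ 60 (first crossover).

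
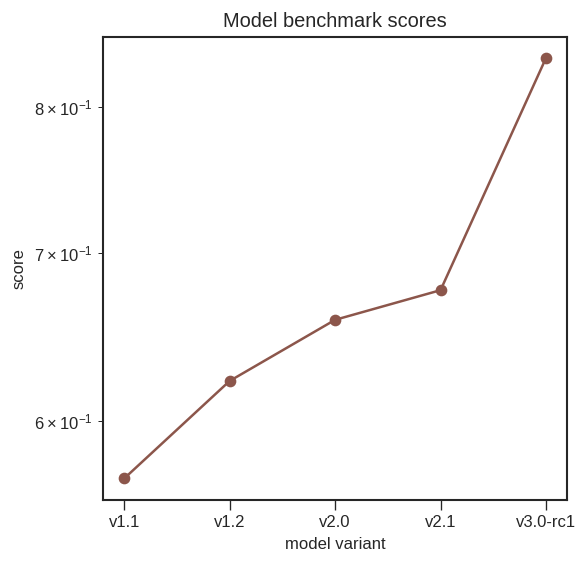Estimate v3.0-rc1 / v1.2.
v3.0-rc1 ≈ 0.85, v1.2 ≈ 0.60; 0.85/0.60 ≈ 1.42.

≈ 1.42×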